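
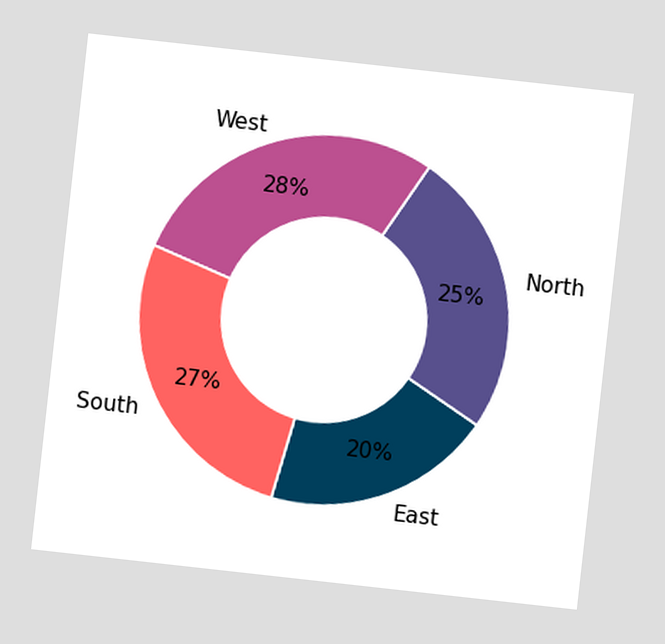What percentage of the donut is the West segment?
28%

The chart is tilted about 6° clockwise. The West segment takes up 28% of the ring.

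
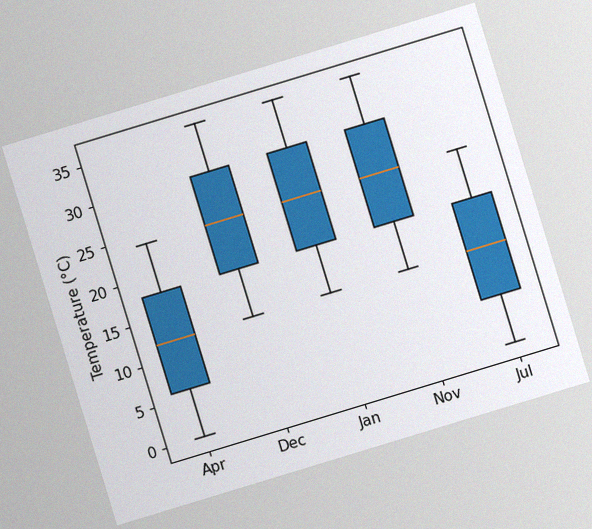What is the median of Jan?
The chart is tilted about 17° counter-clockwise, with some photo noise. The median line in the Jan box sits at 24°C.

24°C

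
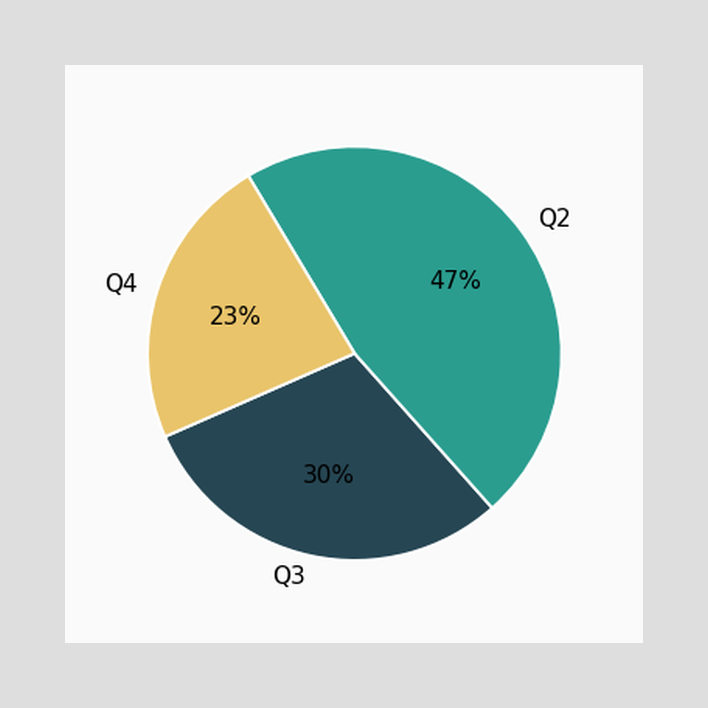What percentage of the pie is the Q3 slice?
The Q3 slice takes up 30% of the pie.

30%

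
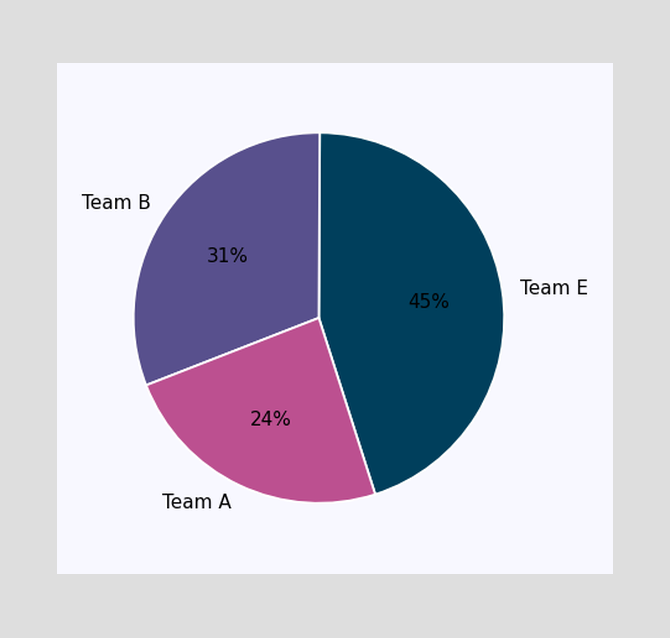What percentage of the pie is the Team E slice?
45%

The Team E slice takes up 45% of the pie.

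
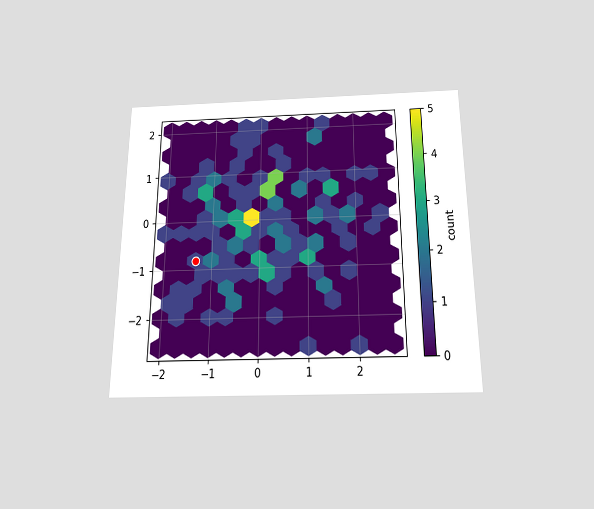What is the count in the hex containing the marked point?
1

The chart is viewed slightly from below. The marked hex reads 1 on the colorbar.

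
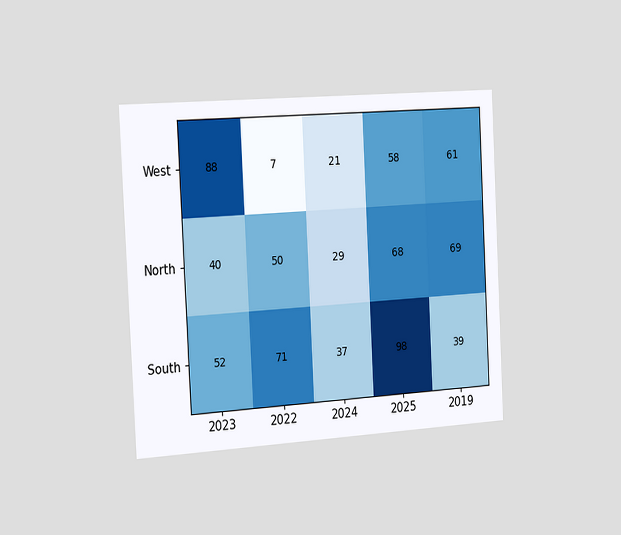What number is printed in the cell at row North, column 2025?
The chart is tilted about 3° counter-clockwise and viewed slightly from the left. The (North, 2025) cell reads 68.

68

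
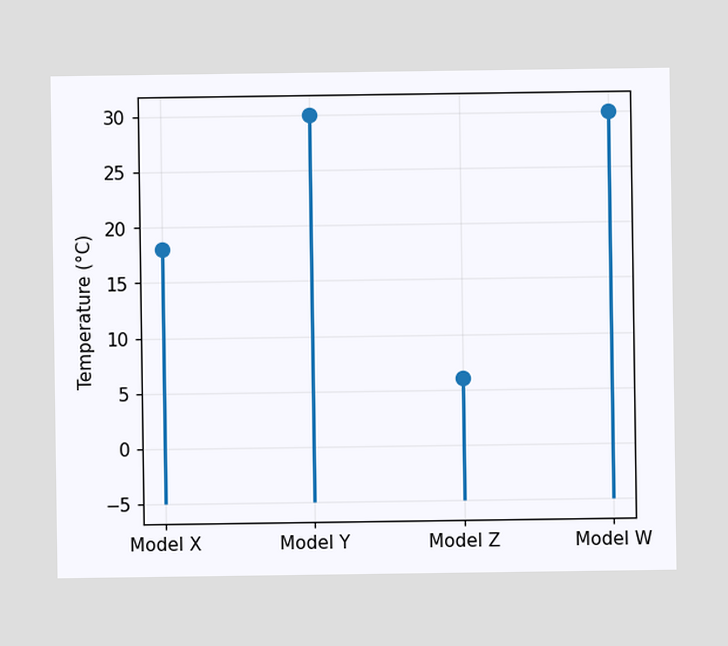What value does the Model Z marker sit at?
6°C

The Model Z marker sits at 6°C.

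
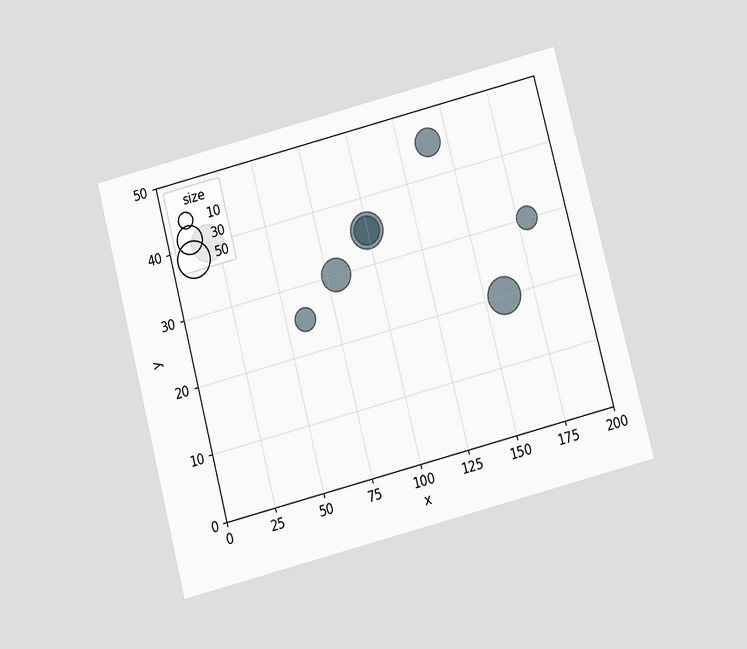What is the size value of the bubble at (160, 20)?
50

The chart is tilted about 15° counter-clockwise and viewed at a slight angle. Matching the bubble at (160, 20) against the size legend gives 50.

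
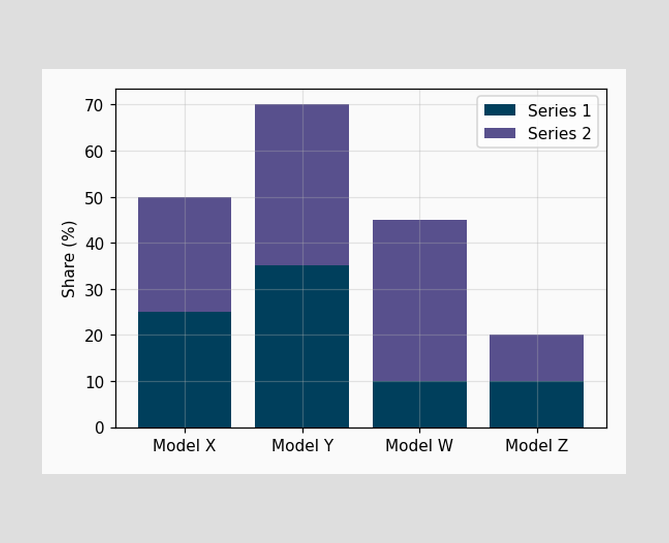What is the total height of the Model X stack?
The Model X stack's top reaches 50% on the y-axis.

50%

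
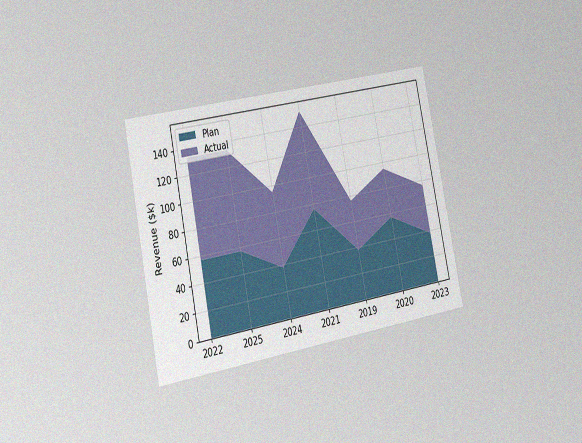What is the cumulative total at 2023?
$76k

The chart is tilted about 12° counter-clockwise and viewed slightly from the left, with some photo noise. The stacked total at 2023 reaches $76k.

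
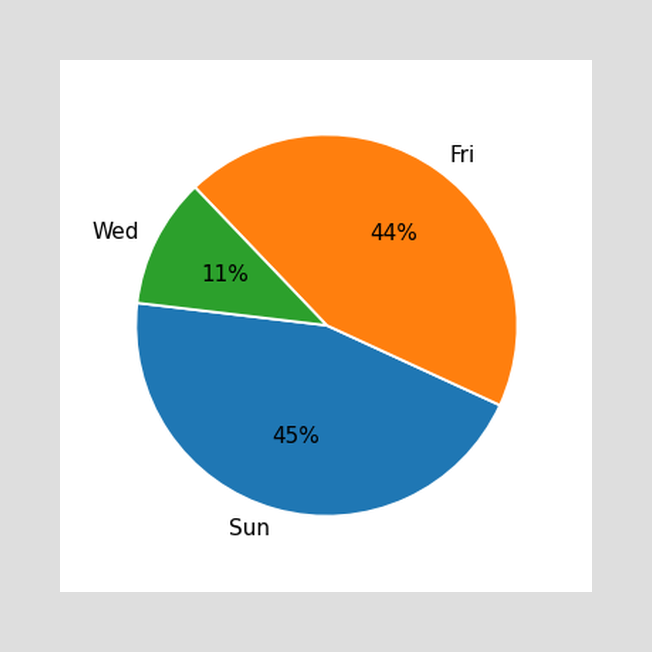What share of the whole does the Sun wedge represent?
45%

The Sun slice takes up 45% of the pie.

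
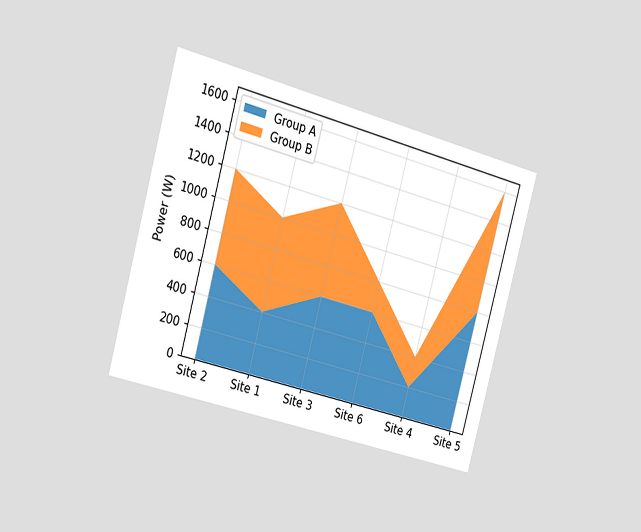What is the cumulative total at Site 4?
The chart is tilted about 15° clockwise and viewed slightly from the left. The stacked total at Site 4 reaches 400W.

400W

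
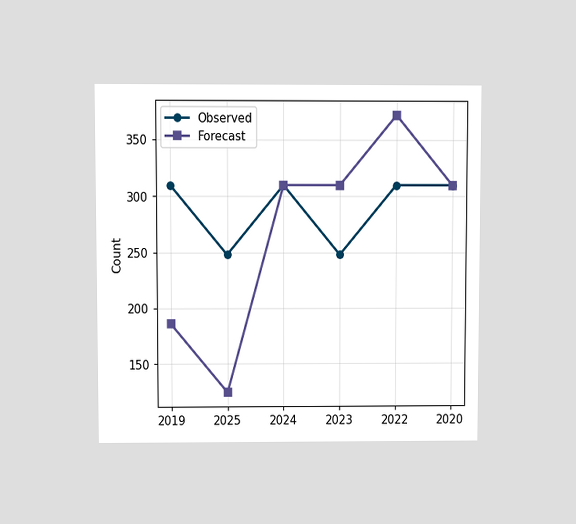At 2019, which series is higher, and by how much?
Observed, by 124

The chart is viewed at a slight angle. At 2019, Observed sits above the other line by 124.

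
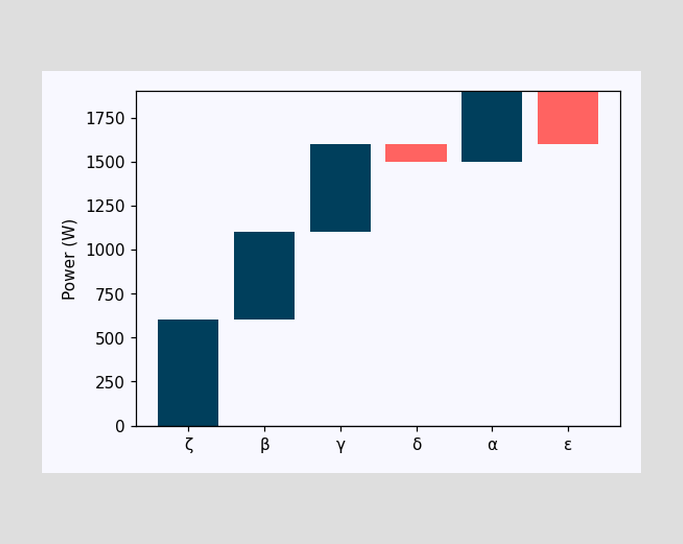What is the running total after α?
1900W

After α the running total reaches 1900W.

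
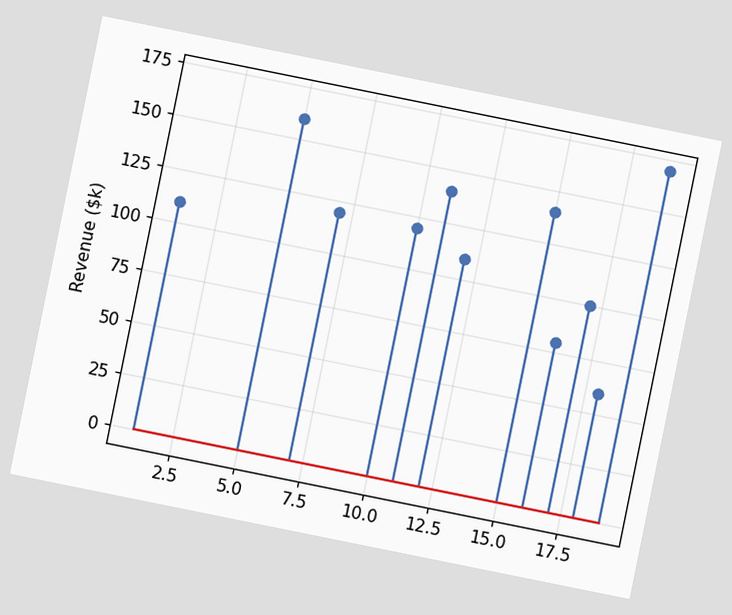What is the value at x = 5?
$160k

The chart is tilted about 11° clockwise. The stem at x=5 reaches $160k.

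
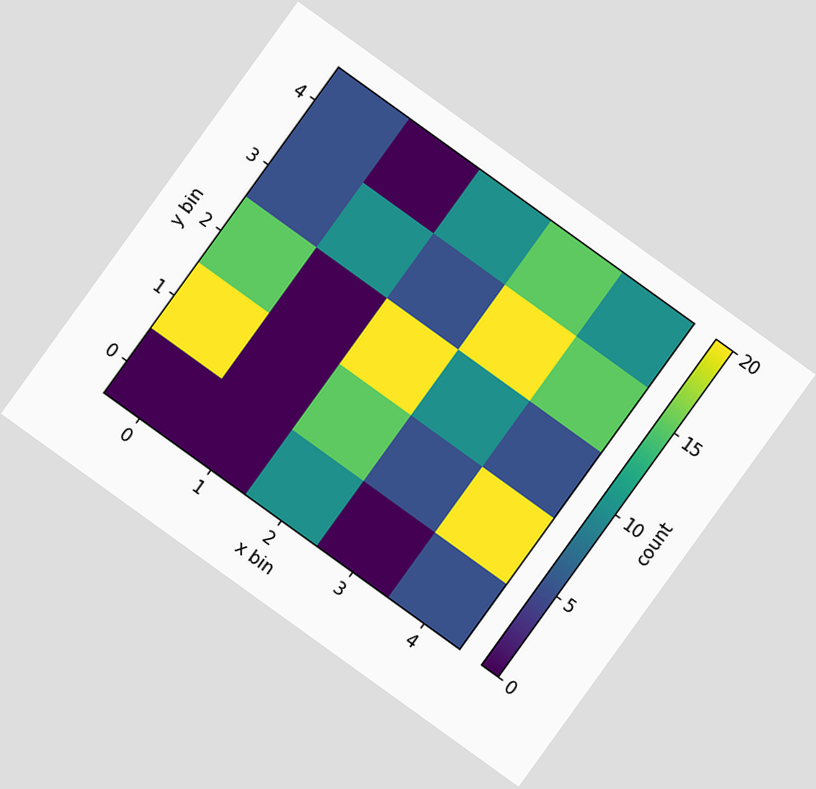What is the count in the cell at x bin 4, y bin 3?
The chart is tilted about 36° clockwise. Matching the cell (4, 3) against the colorbar gives 15.

15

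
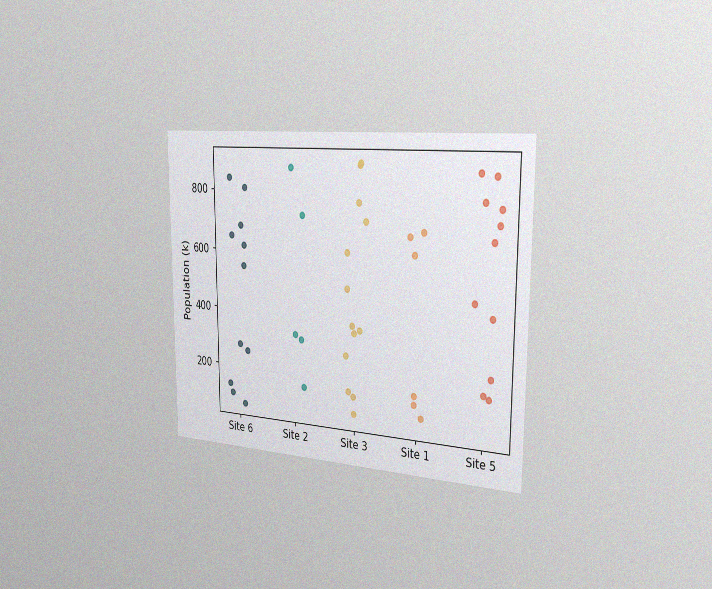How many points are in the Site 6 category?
11

The chart is viewed slightly from the right, with some photo noise. Counting the markers in the Site 6 column gives 11.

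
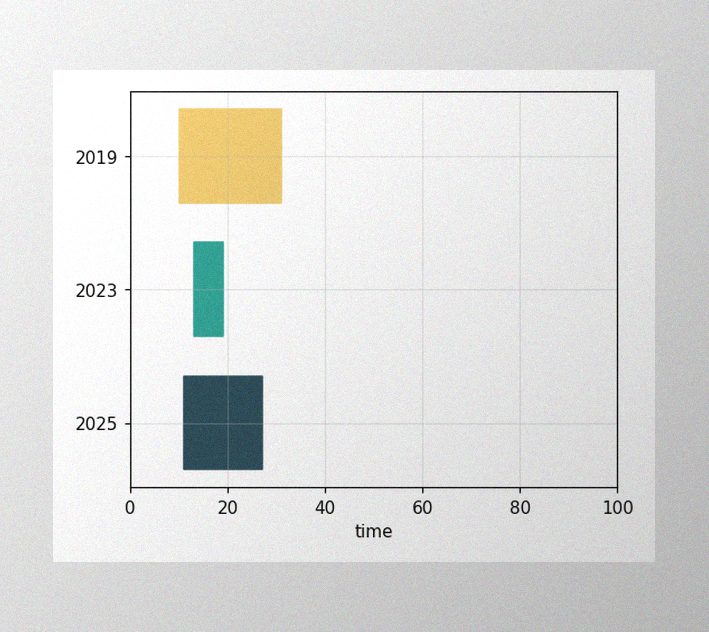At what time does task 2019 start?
The image has some photo noise and uneven lighting. The 2019 bar begins at t=10.

10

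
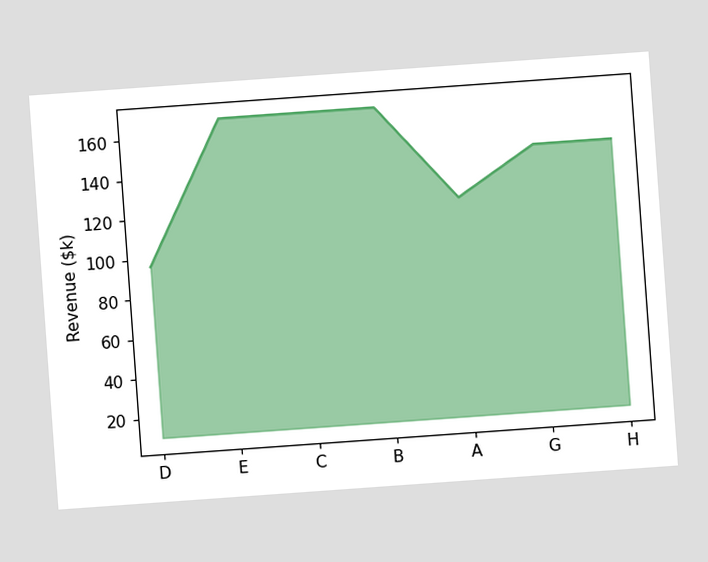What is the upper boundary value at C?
$168k

The chart is tilted about 4° counter-clockwise. At C the upper boundary is at $168k.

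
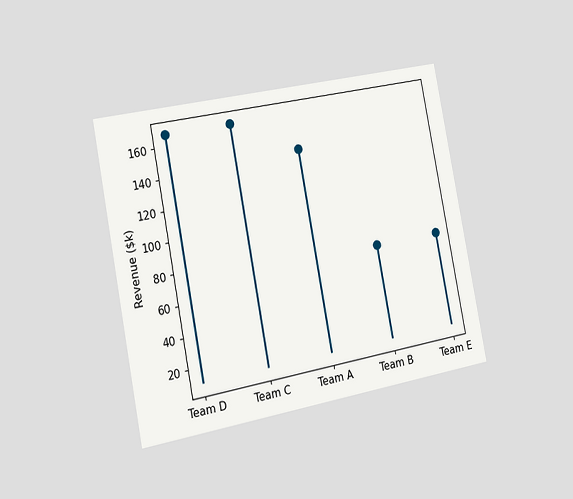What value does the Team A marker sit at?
The chart is tilted about 11° counter-clockwise and viewed slightly from the left. The Team A marker sits at $144k.

$144k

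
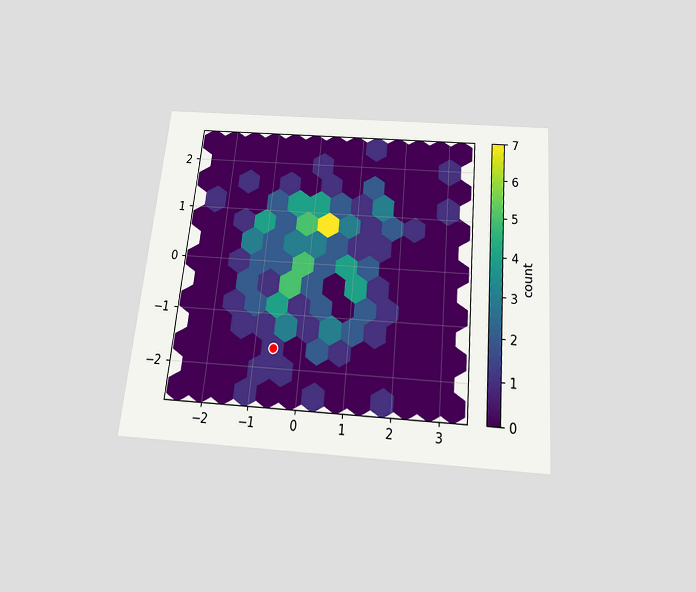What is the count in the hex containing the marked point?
1

The chart is tilted about 5° clockwise and viewed slightly from below. The marked hex reads 1 on the colorbar.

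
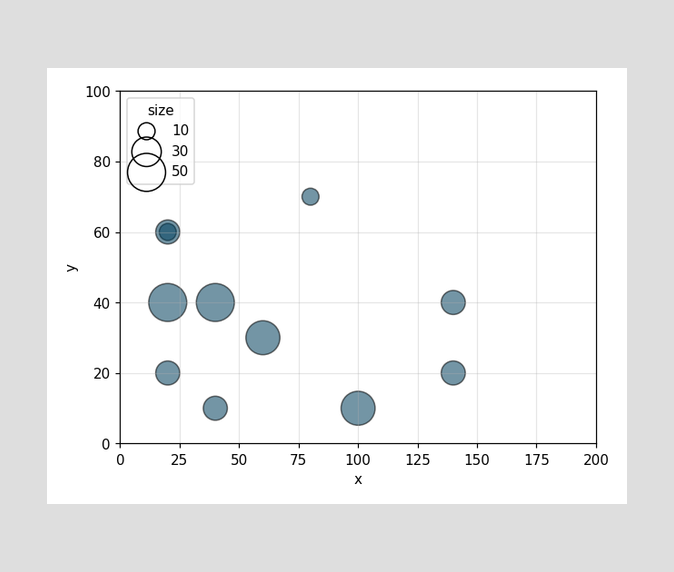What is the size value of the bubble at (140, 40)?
20

Matching the bubble at (140, 40) against the size legend gives 20.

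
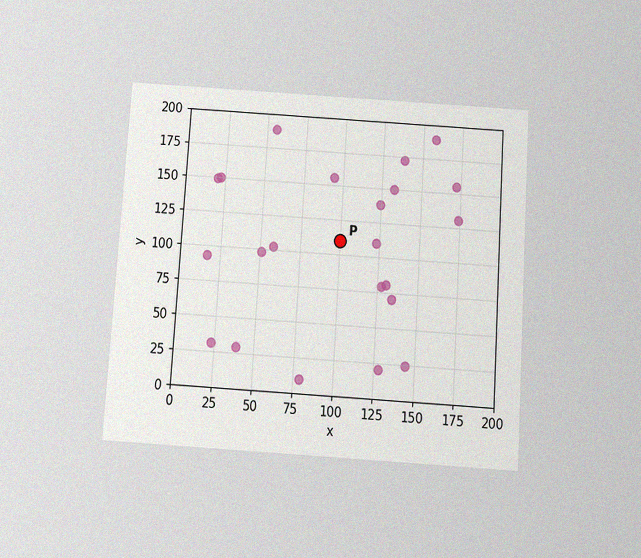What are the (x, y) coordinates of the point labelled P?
The chart is tilted about 4° clockwise and viewed slightly from below, with some photo noise. Following the gridlines from P to each axis, P sits at (100, 110).

(100, 110)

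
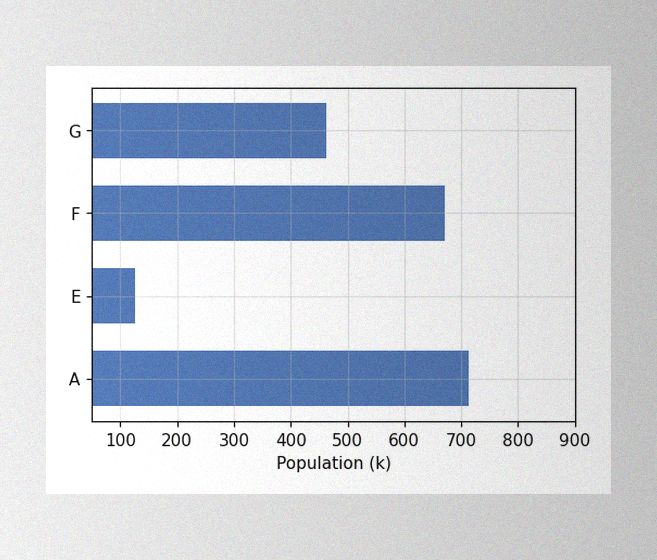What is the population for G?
462k

The image has some photo noise and uneven lighting. Reading along the chart's x-axis, the G bar reaches 462k.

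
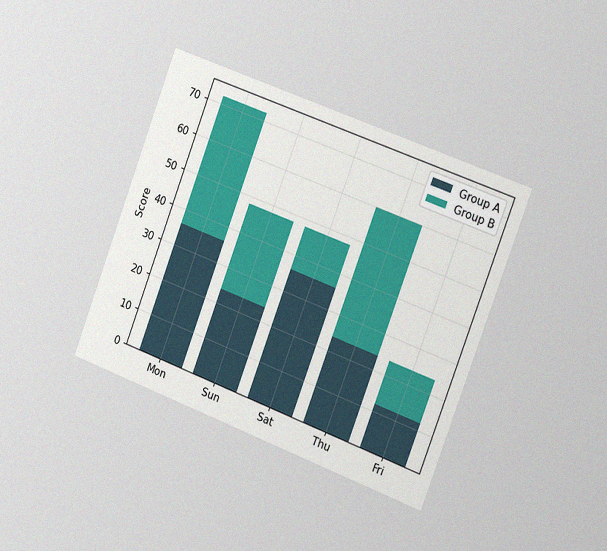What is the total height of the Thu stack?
The chart is tilted about 21° clockwise and viewed slightly from the right, with some photo noise. The Thu stack's top reaches 60 on the y-axis.

60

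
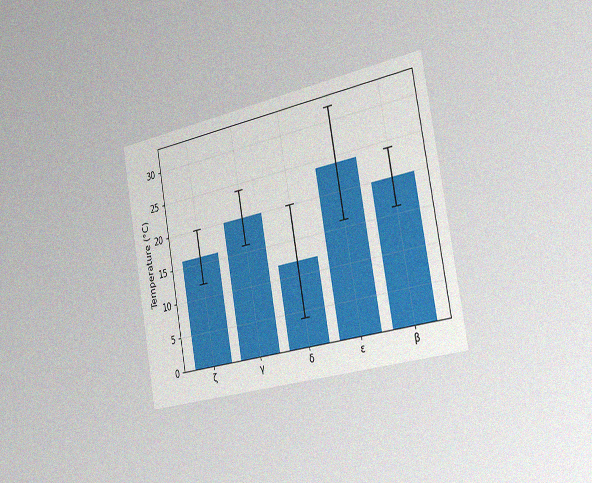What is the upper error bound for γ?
24°C

The chart is tilted about 10° counter-clockwise and viewed slightly from the right, with some photo noise. The γ bar's upper whisker reaches 24°C.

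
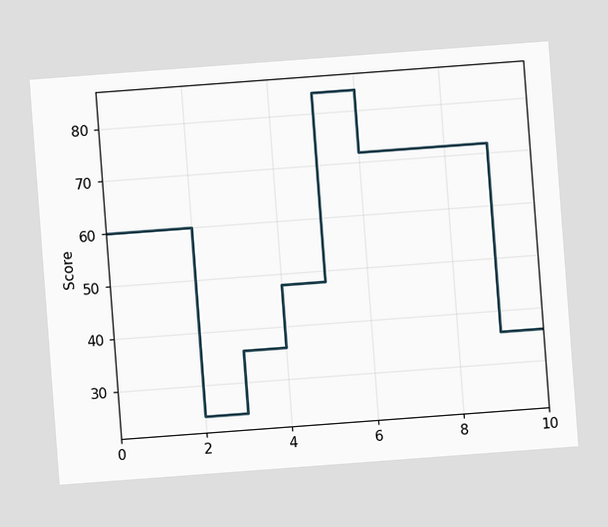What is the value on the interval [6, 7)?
72

The chart is tilted about 4° counter-clockwise. On [6, 7) the step sits at 72.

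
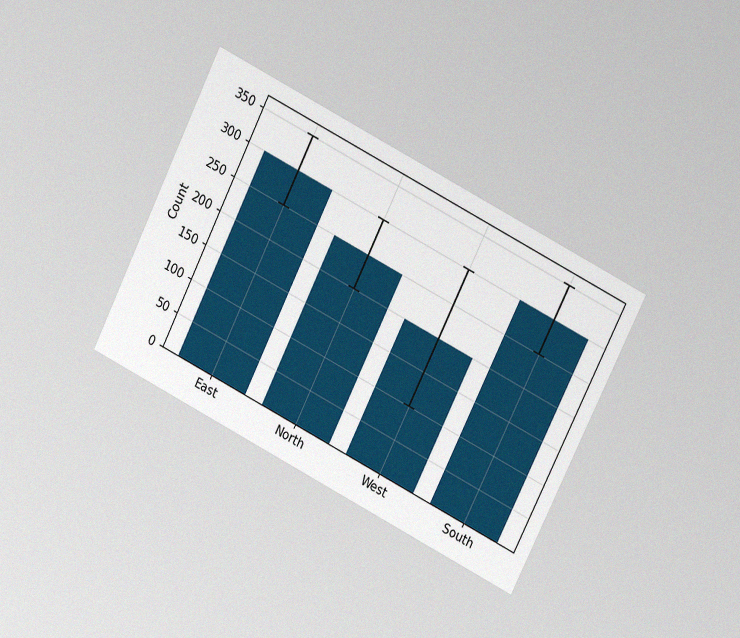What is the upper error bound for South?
The chart is tilted about 27° clockwise and viewed at a slight angle, with some photo noise. The South bar's upper whisker reaches 350.

350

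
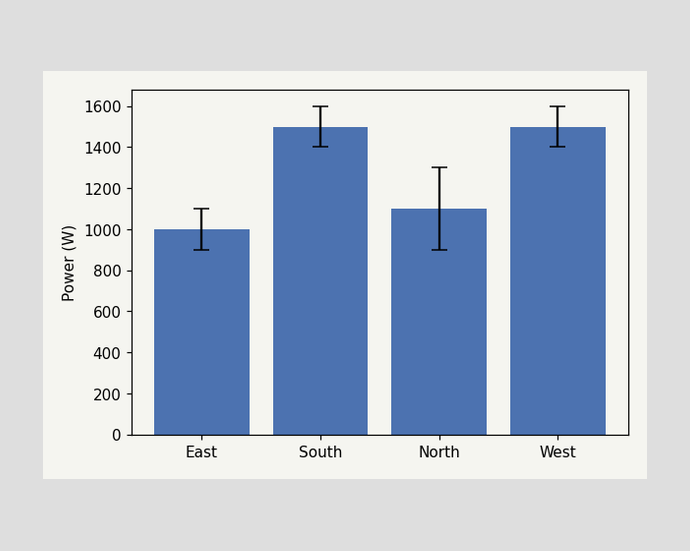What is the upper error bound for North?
The North bar's upper whisker reaches 1300W.

1300W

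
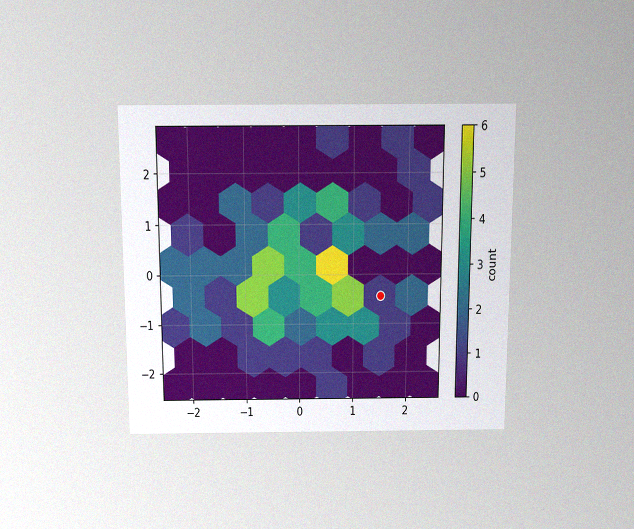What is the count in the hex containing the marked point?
The chart is viewed slightly from above, with some photo noise. The marked hex reads 1 on the colorbar.

1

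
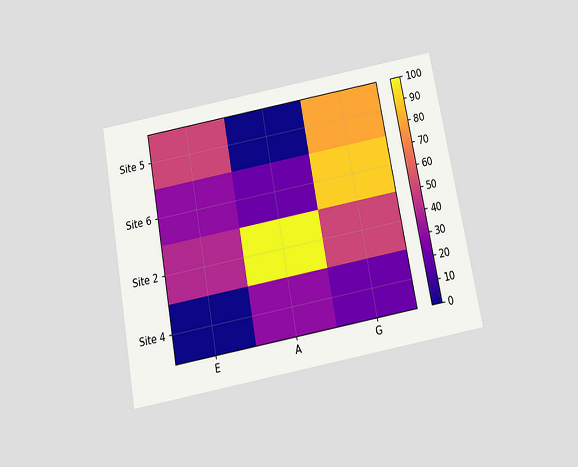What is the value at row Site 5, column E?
50

The chart is tilted about 10° counter-clockwise and viewed slightly from below. Matching cell (Site 5, E) against the colorbar gives 50.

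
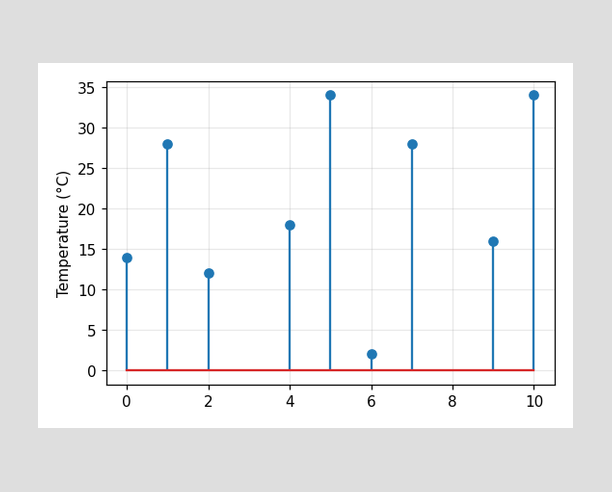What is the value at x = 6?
The stem at x=6 reaches 2°C.

2°C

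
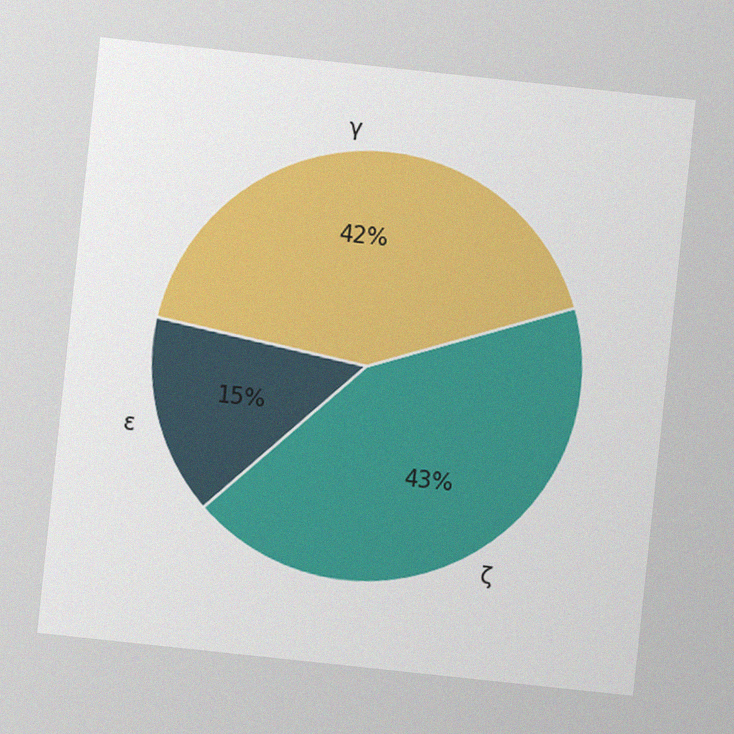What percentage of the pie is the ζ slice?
43%

The chart is tilted about 6° clockwise, with some photo noise. The ζ slice takes up 43% of the pie.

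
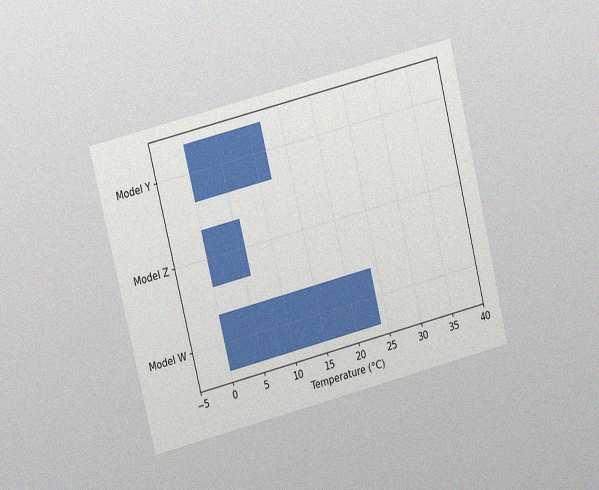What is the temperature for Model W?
24°C

The chart is tilted about 14° counter-clockwise and viewed at a slight angle, with some photo noise. Reading along the chart's x-axis, the Model W bar reaches 24°C.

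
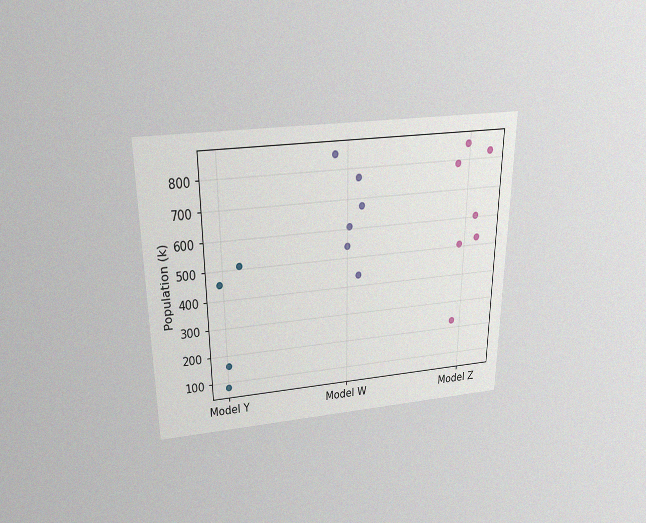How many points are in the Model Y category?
4

The chart is viewed slightly from above, with some photo noise. Counting the markers in the Model Y column gives 4.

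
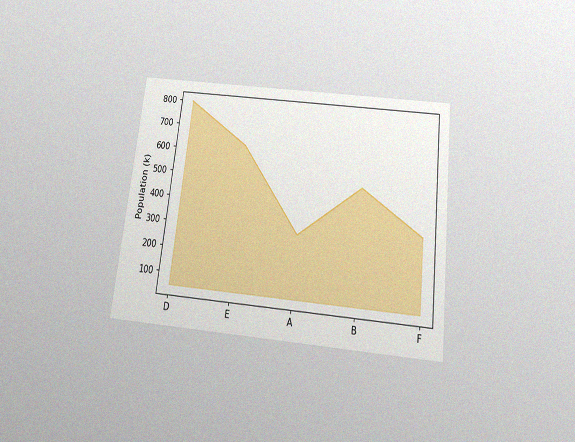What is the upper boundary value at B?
504k

The chart is tilted about 7° clockwise and viewed slightly from below, with some photo noise. At B the upper boundary is at 504k.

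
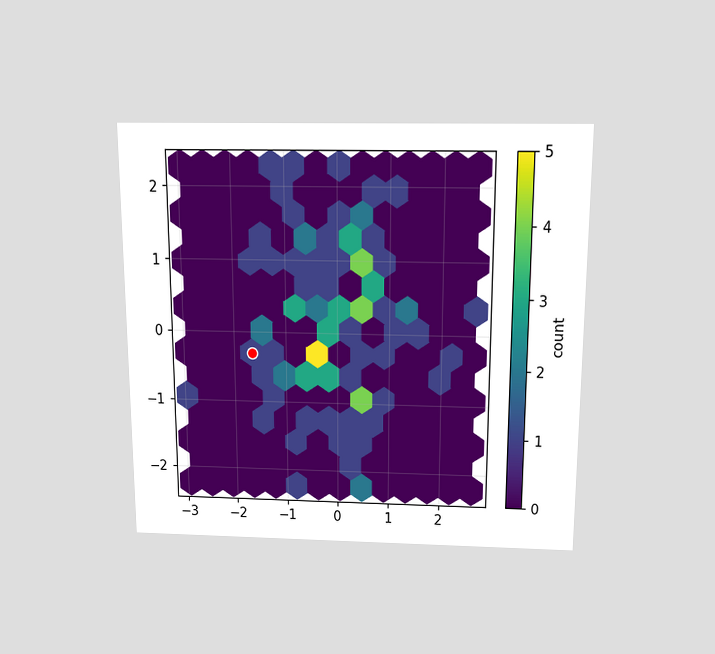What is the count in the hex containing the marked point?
1

The chart is viewed slightly from above. The marked hex reads 1 on the colorbar.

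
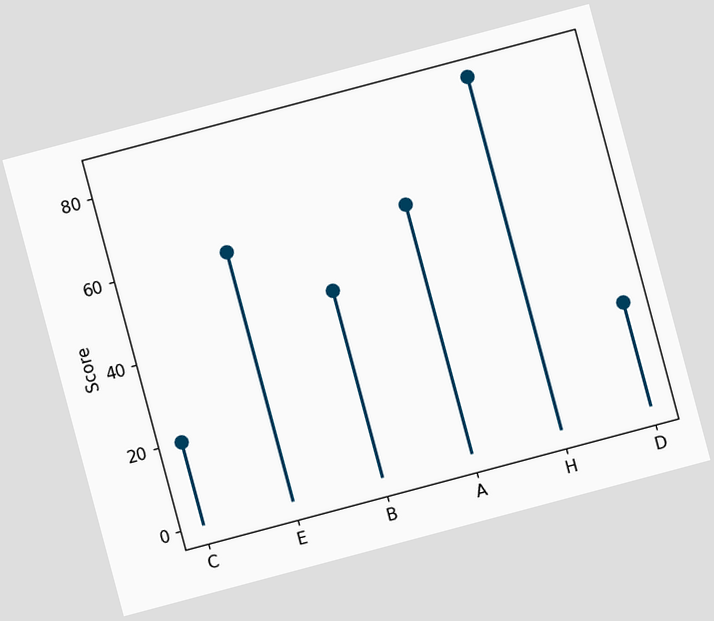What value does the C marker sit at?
20

The chart is tilted about 15° counter-clockwise. The C marker sits at 20.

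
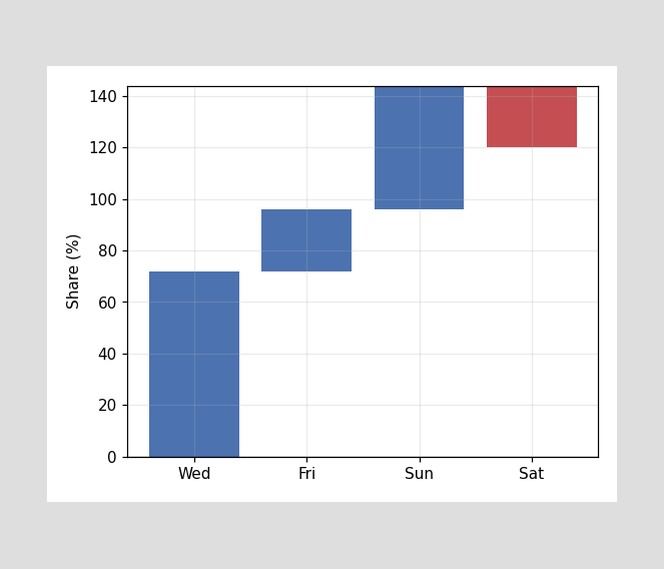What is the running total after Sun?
After Sun the running total reaches 144%.

144%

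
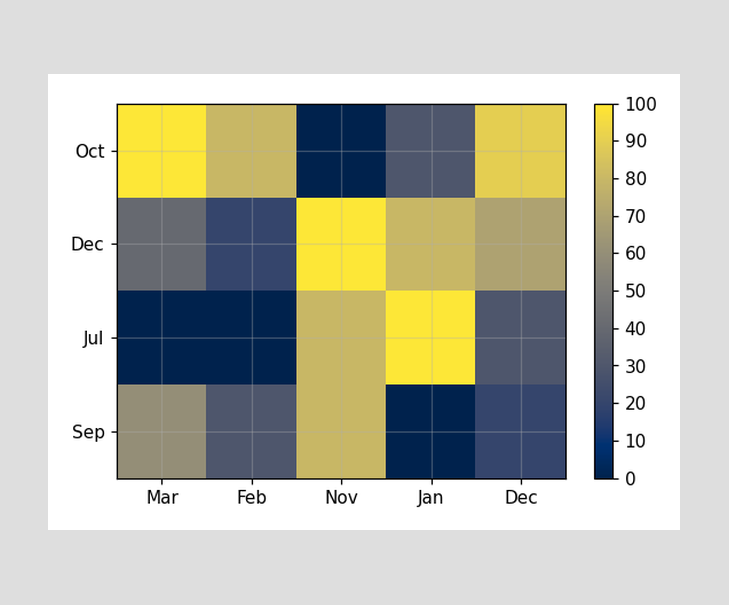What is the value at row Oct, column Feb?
Matching cell (Oct, Feb) against the colorbar gives 80.

80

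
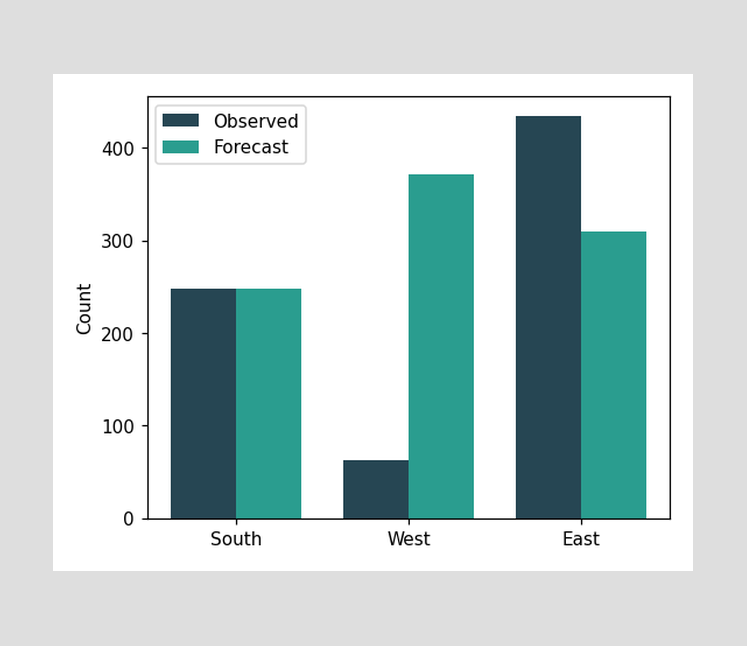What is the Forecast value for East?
310

The Forecast bar at East reaches 310 on the y-axis.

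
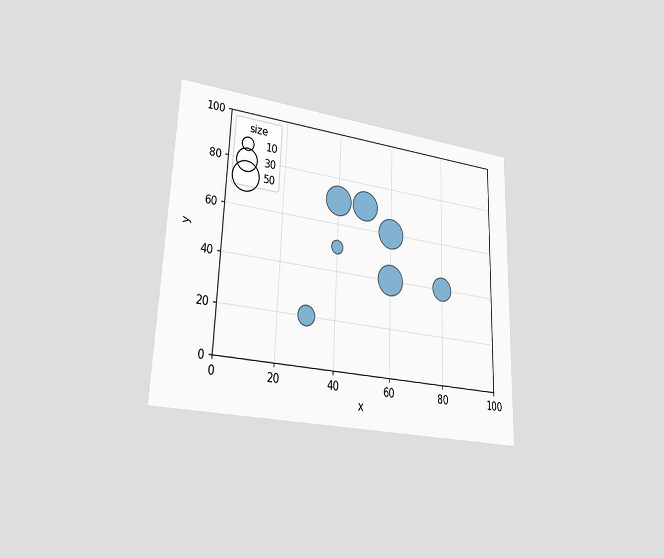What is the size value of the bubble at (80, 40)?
The chart is viewed at a slight angle. Matching the bubble at (80, 40) against the size legend gives 30.

30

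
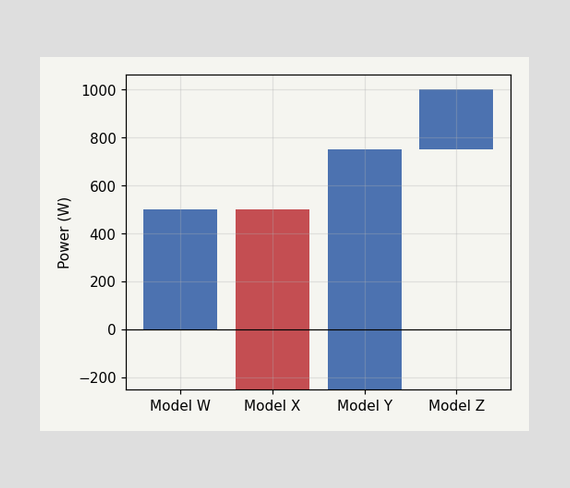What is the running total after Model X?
After Model X the running total reaches -250W.

-250W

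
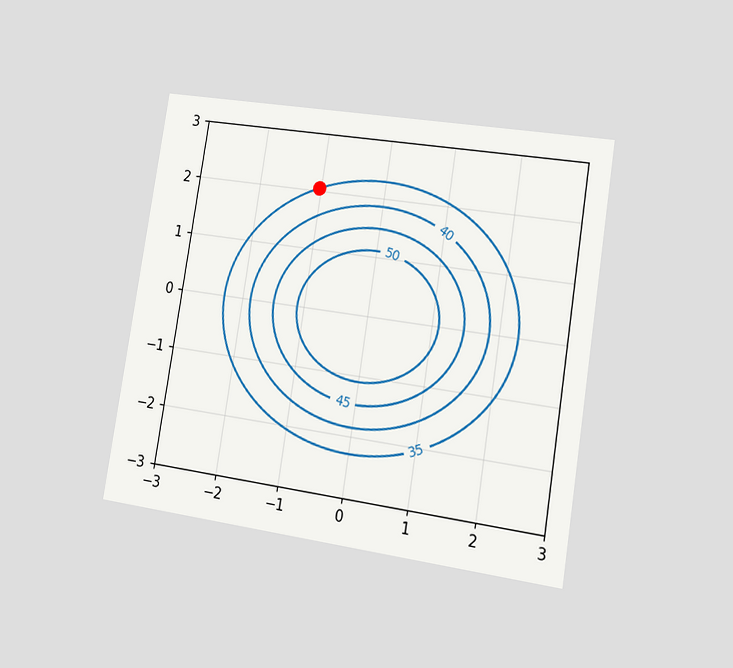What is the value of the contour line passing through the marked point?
The chart is tilted about 9° clockwise and viewed slightly from the right. The marked point sits on the contour labelled 35.

35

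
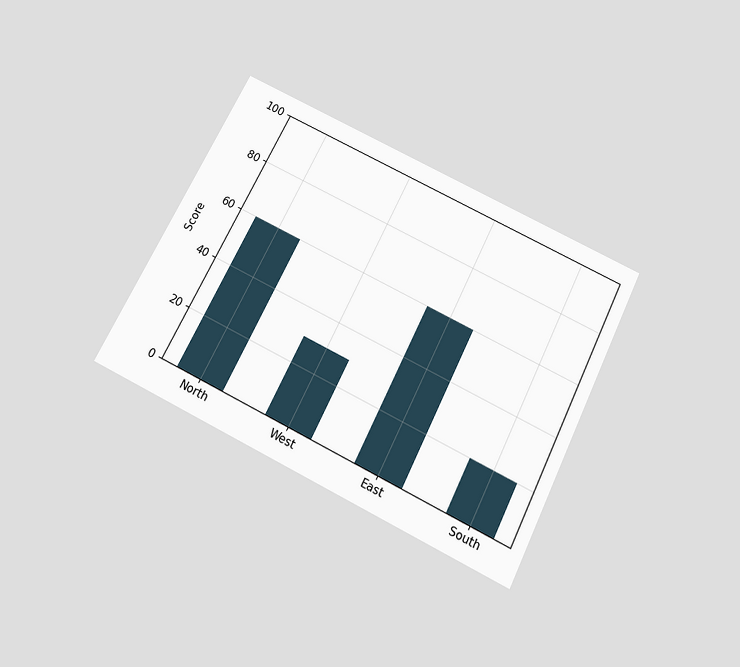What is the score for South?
The chart is tilted about 26° clockwise and viewed slightly from below. Reading along the chart's y-axis, the South bar reaches 20.

20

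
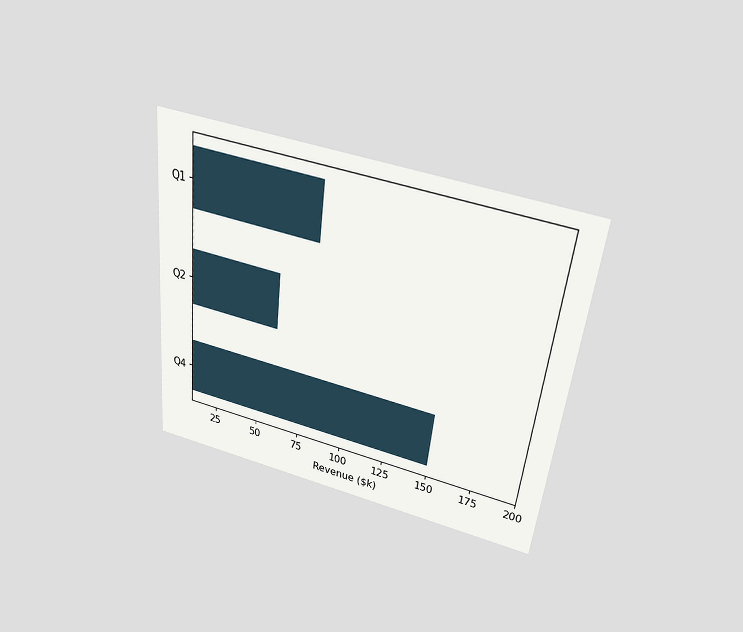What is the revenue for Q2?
The chart is tilted about 6° clockwise and viewed slightly from above. Reading along the chart's x-axis, the Q2 bar reaches $60k.

$60k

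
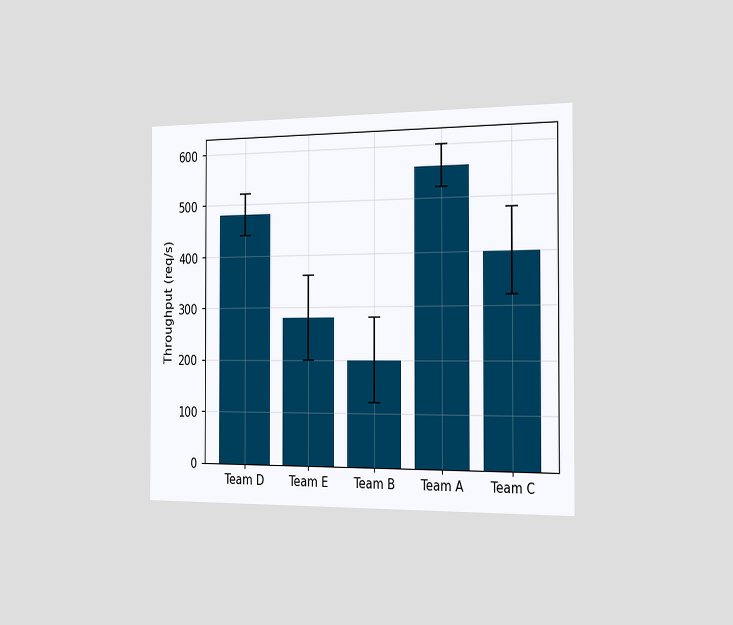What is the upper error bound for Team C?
480req/s

The chart is viewed slightly from the right. The Team C bar's upper whisker reaches 480req/s.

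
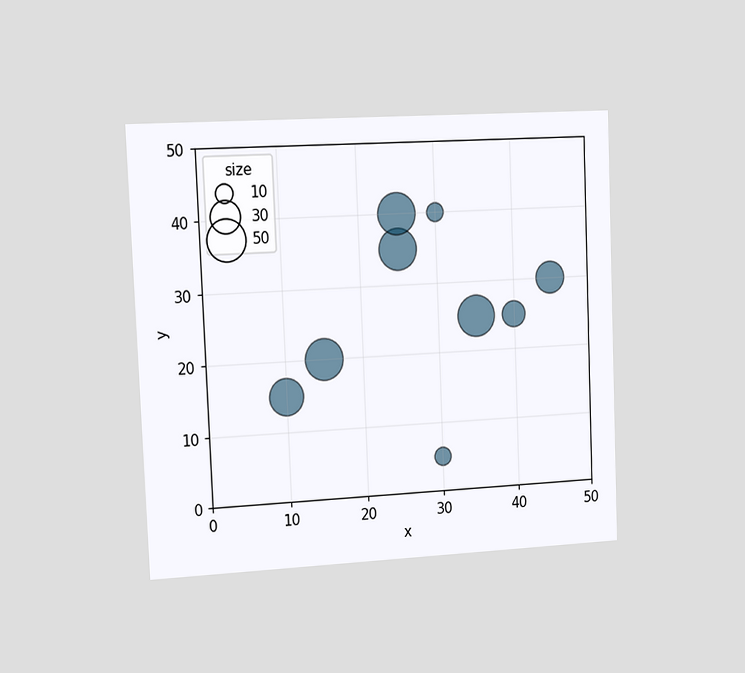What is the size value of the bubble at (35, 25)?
50

The chart is tilted about 2° counter-clockwise and viewed slightly from the left. Matching the bubble at (35, 25) against the size legend gives 50.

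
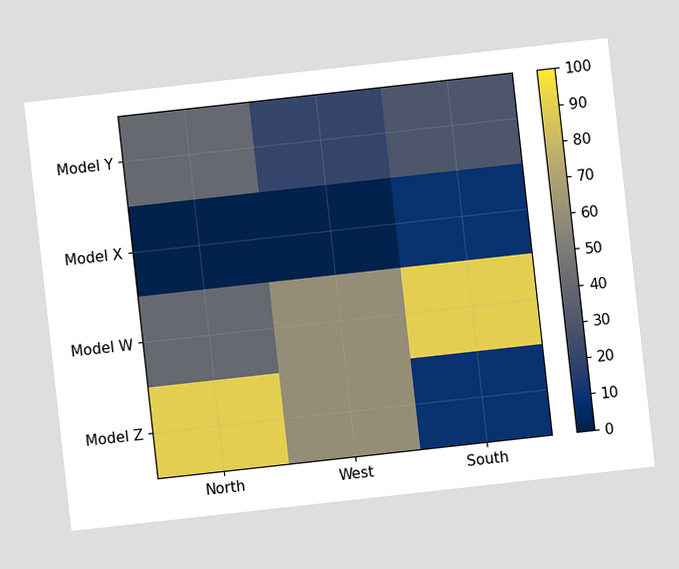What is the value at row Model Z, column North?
90

The chart is tilted about 6° counter-clockwise. Matching cell (Model Z, North) against the colorbar gives 90.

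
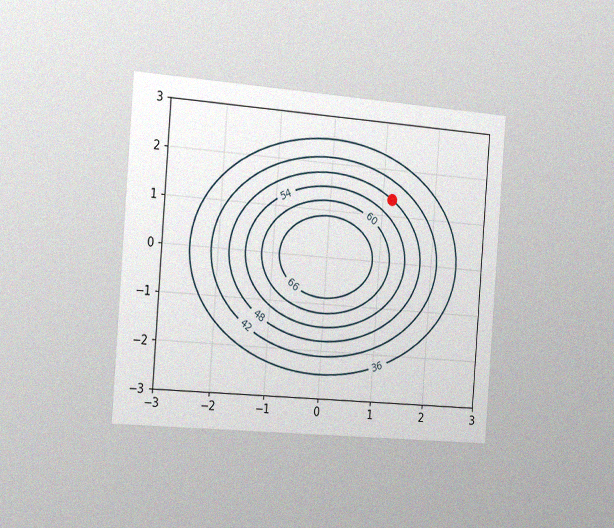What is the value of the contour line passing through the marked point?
The chart is tilted about 4° clockwise and viewed slightly from the left, with some photo noise. The marked point sits on the contour labelled 48.

48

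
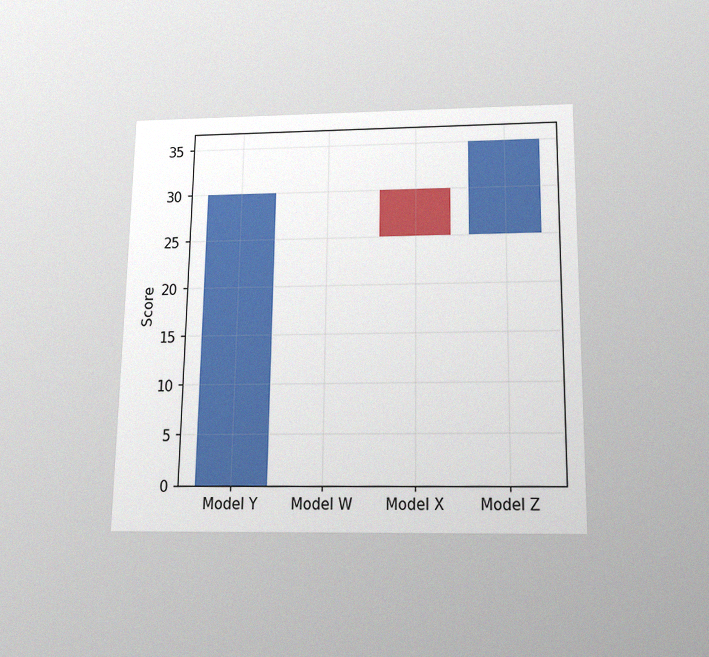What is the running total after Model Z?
35

The chart is viewed slightly from below, with some photo noise. After Model Z the running total reaches 35.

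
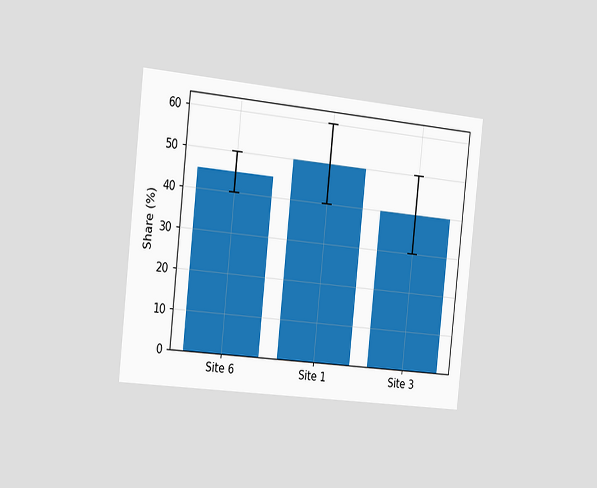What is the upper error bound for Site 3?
50%

The chart is tilted about 6° clockwise and viewed slightly from the left. The Site 3 bar's upper whisker reaches 50%.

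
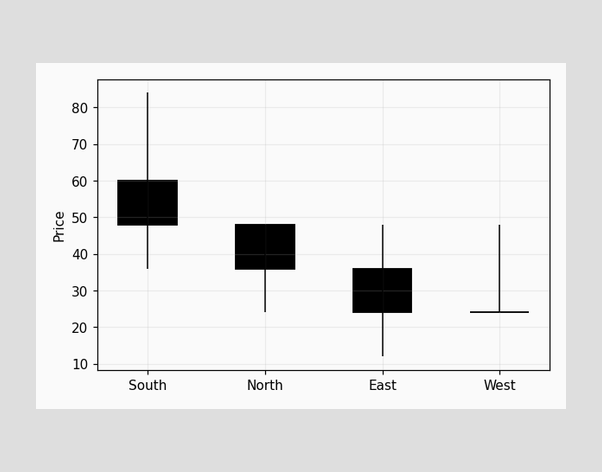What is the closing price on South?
The South candle closes at 48.

48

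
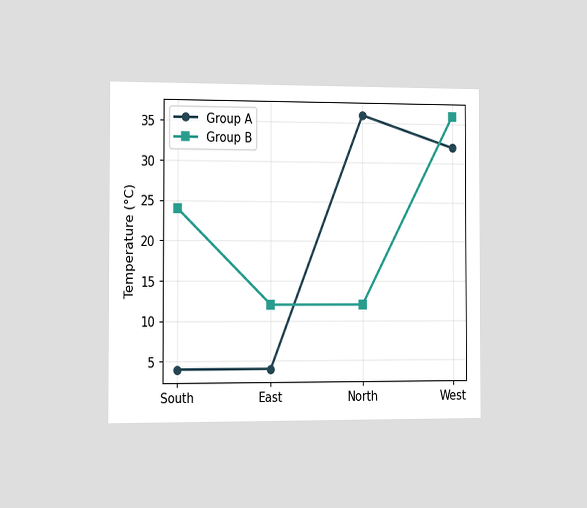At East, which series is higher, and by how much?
The chart is viewed slightly from the left. At East, Group B sits above the other line by 8°C.

Group B, by 8°C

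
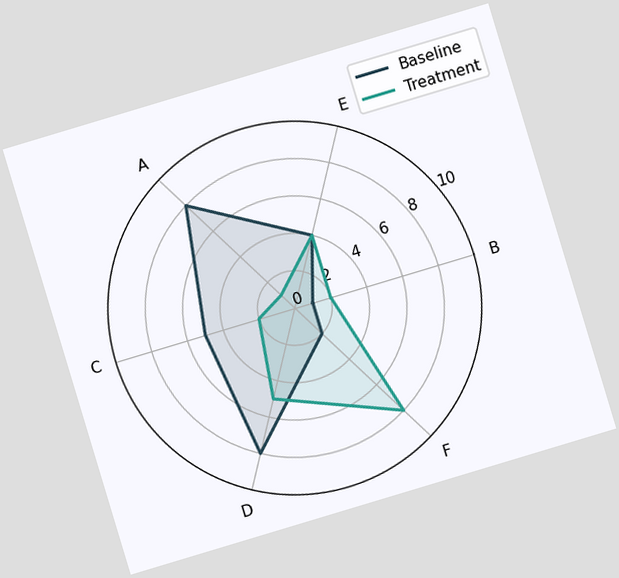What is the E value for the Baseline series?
The chart is tilted about 17° counter-clockwise. On the E axis, Baseline reaches 4.

4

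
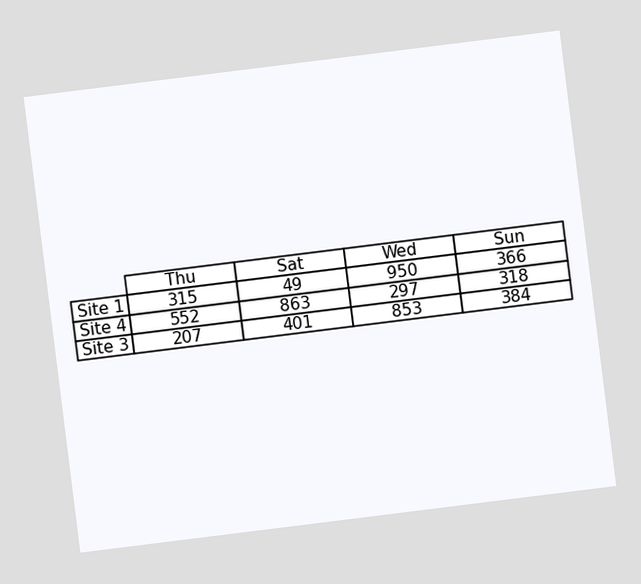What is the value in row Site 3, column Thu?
The chart is tilted about 7° counter-clockwise. The (Site 3, Thu) cell reads 207.

207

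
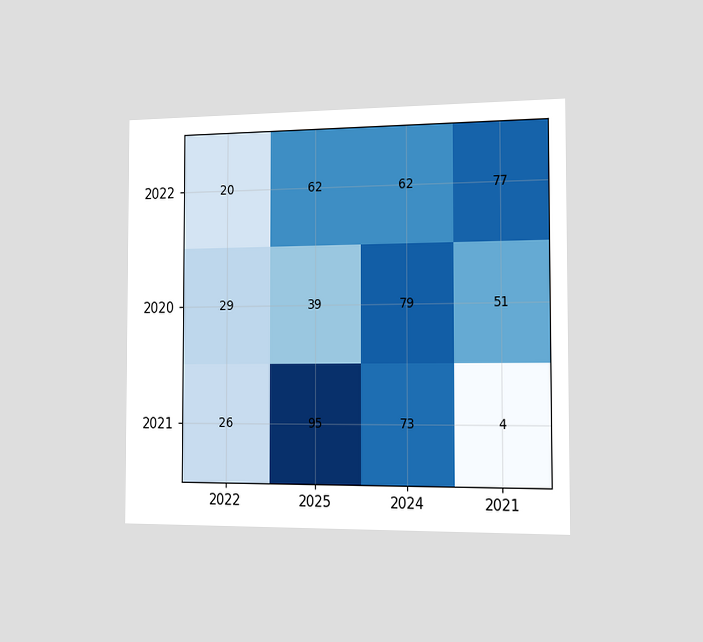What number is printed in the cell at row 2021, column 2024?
73

The chart is viewed slightly from the right. The (2021, 2024) cell reads 73.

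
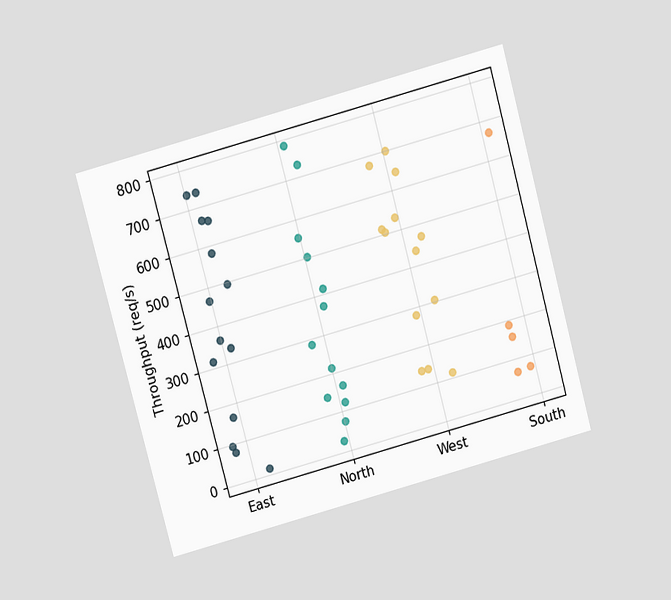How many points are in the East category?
14

The chart is tilted about 15° counter-clockwise and viewed slightly from above. Counting the markers in the East column gives 14.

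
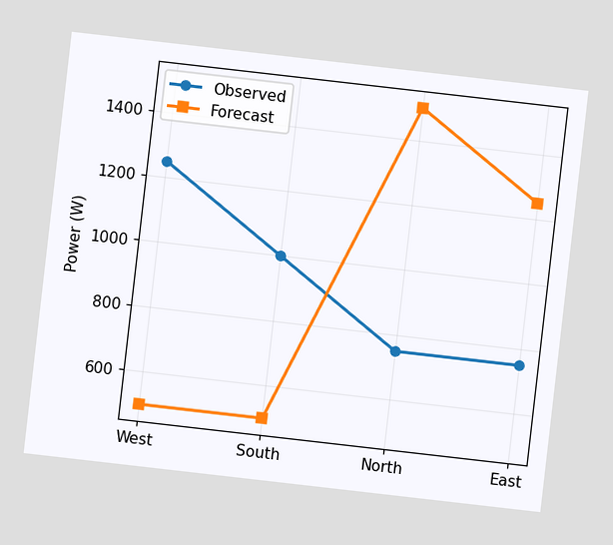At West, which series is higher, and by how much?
Observed, by 750W

The chart is tilted about 7° clockwise. At West, Observed sits above the other line by 750W.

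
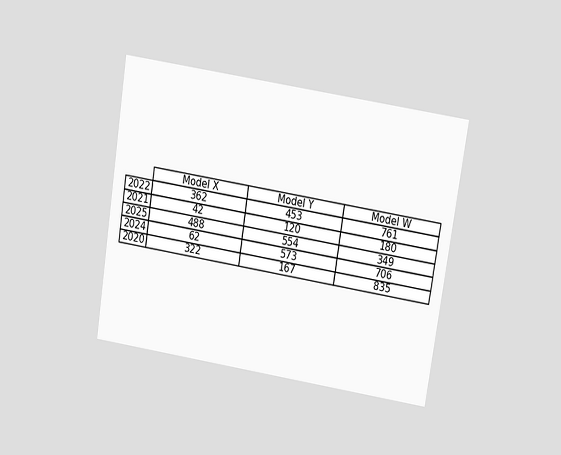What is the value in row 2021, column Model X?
The chart is tilted about 9° clockwise and viewed at a slight angle. The (2021, Model X) cell reads 42.

42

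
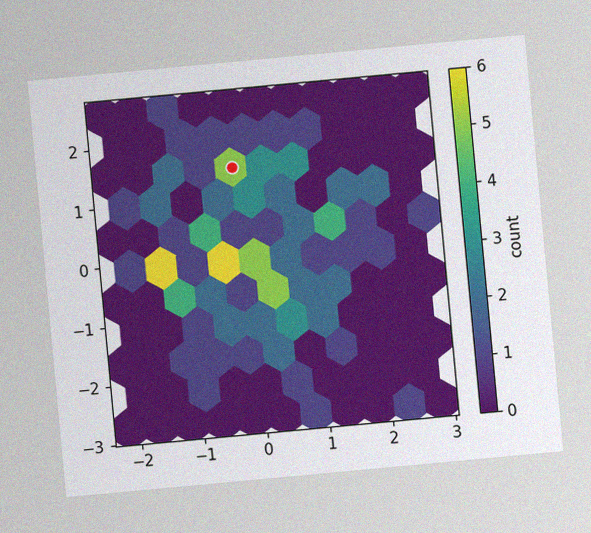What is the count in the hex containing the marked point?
The chart is tilted about 5° counter-clockwise, with some photo noise. The marked hex reads 5 on the colorbar.

5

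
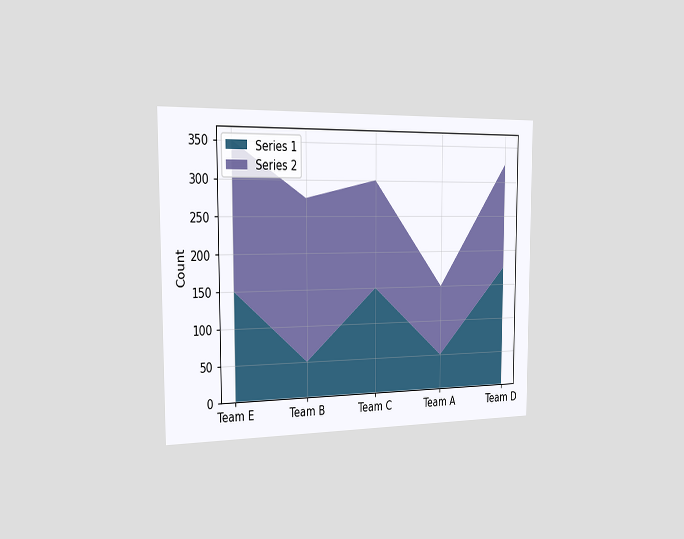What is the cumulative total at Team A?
150

The chart is viewed slightly from the left. The stacked total at Team A reaches 150.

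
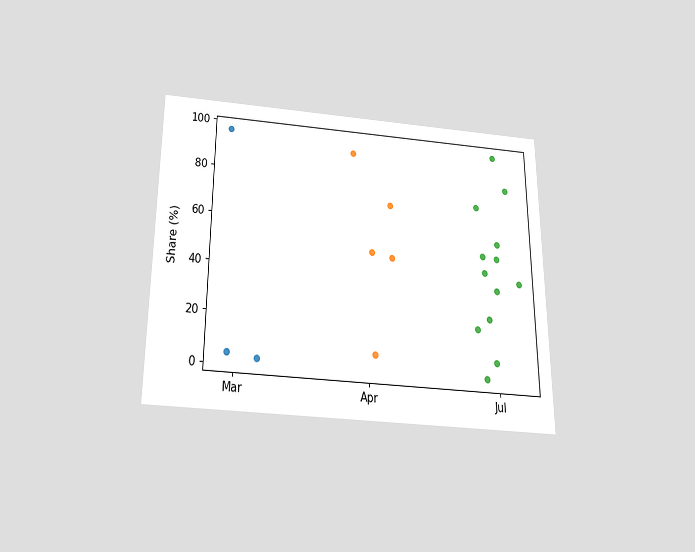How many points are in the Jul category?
The chart is viewed slightly from below. Counting the markers in the Jul column gives 13.

13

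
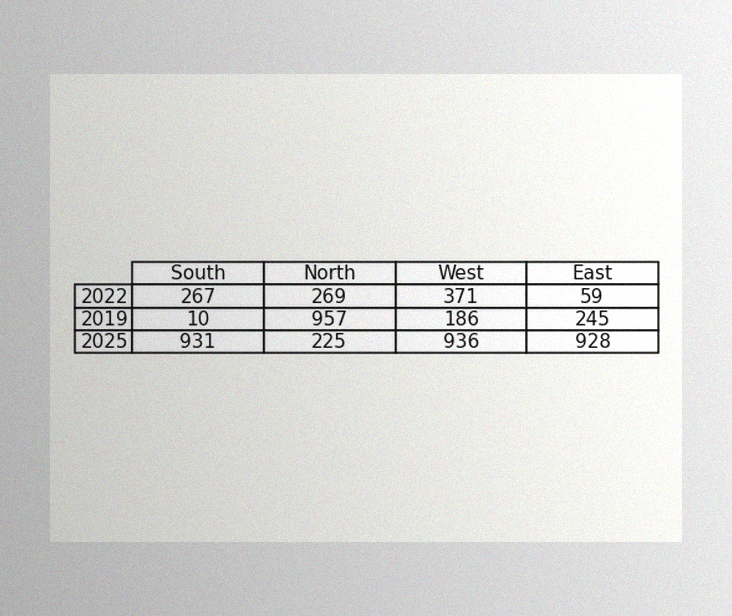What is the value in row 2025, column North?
The image has some photo noise and uneven lighting. The (2025, North) cell reads 225.

225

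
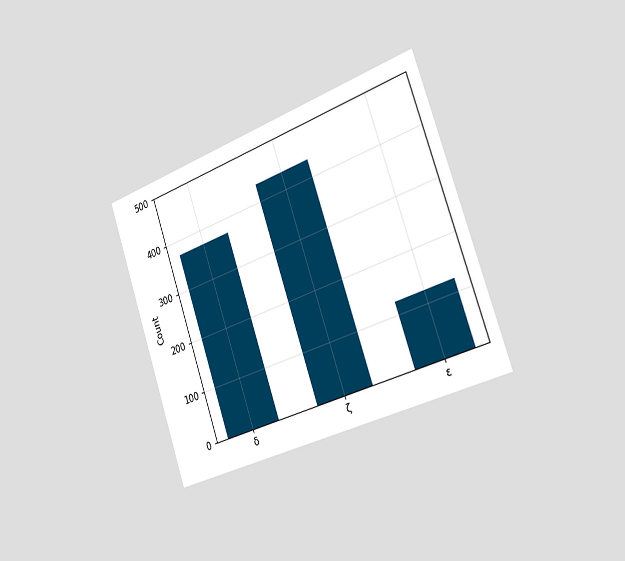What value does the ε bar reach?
124

The chart is tilted about 19° counter-clockwise and viewed slightly from the right. Reading along the chart's y-axis, the ε bar reaches 124.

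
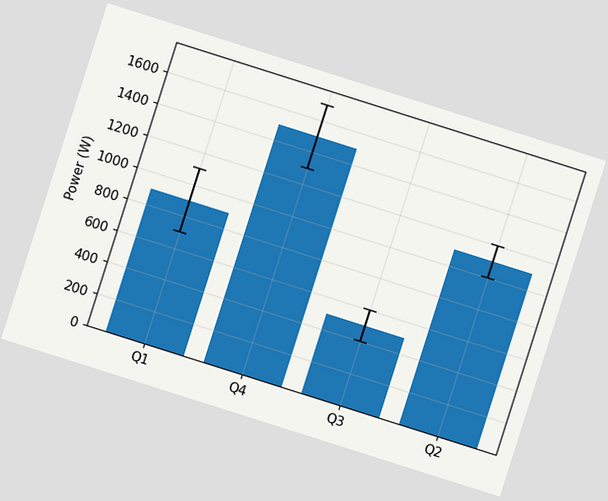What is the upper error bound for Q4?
The chart is tilted about 18° clockwise. The Q4 bar's upper whisker reaches 1700W.

1700W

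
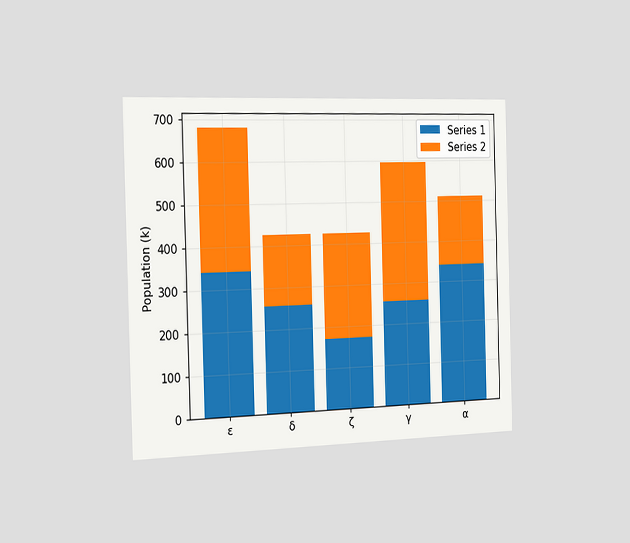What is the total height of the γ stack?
The chart is viewed slightly from the left. The γ stack's top reaches 595k on the y-axis.

595k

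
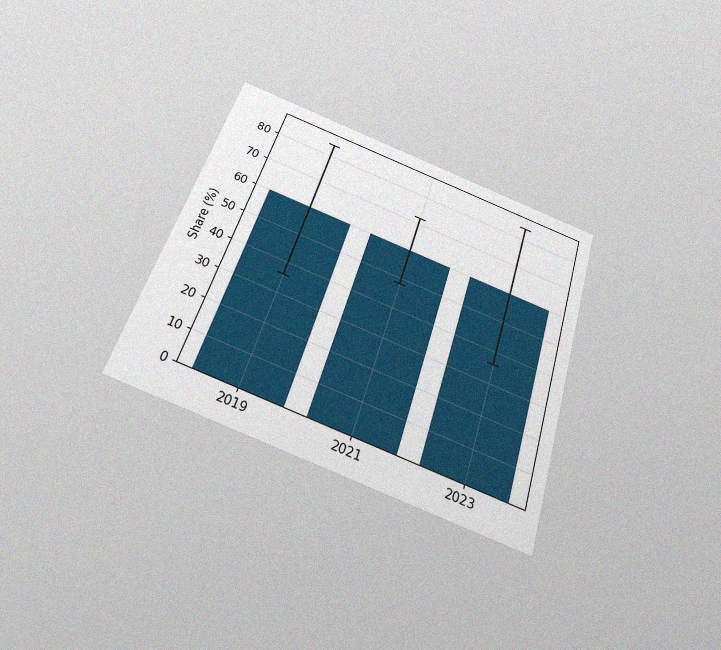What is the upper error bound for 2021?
The chart is tilted about 18° clockwise and viewed slightly from below, with some photo noise. The 2021 bar's upper whisker reaches 72%.

72%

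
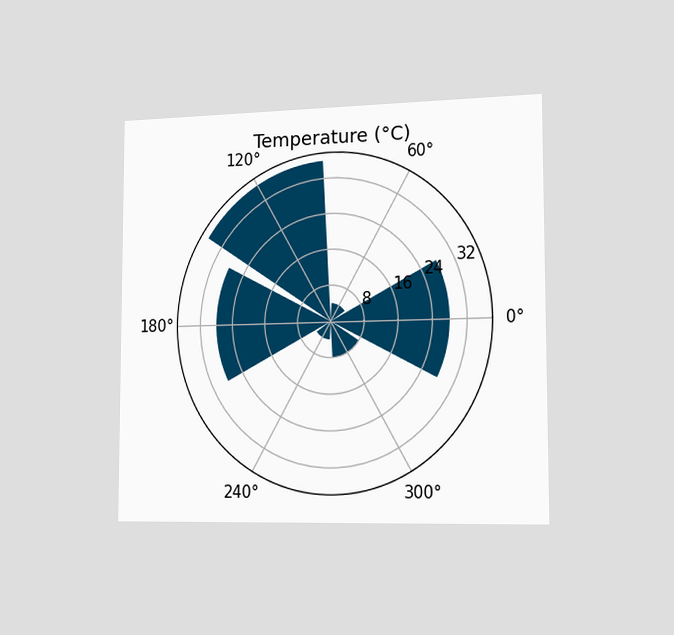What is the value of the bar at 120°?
36°C

The chart is viewed slightly from the right. The bar at 120° reaches 36°C on the radial axis.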